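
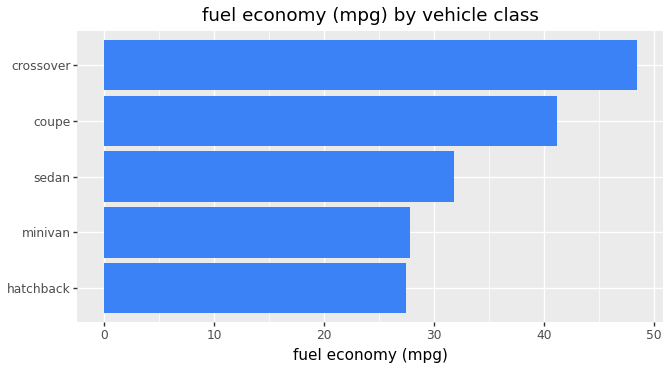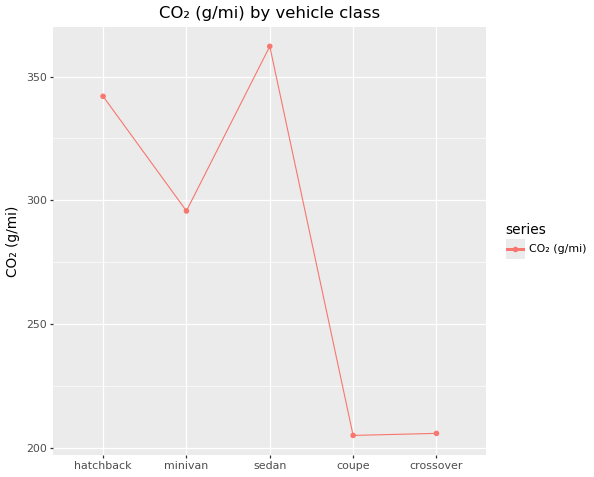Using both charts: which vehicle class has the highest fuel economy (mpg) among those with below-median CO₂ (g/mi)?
Chart 2 median CO₂ (g/mi) ≈ 300; below-median vehicle classes: coupe, crossover. Among those, crossover has the highest fuel economy (mpg) (≈ 50).

crossover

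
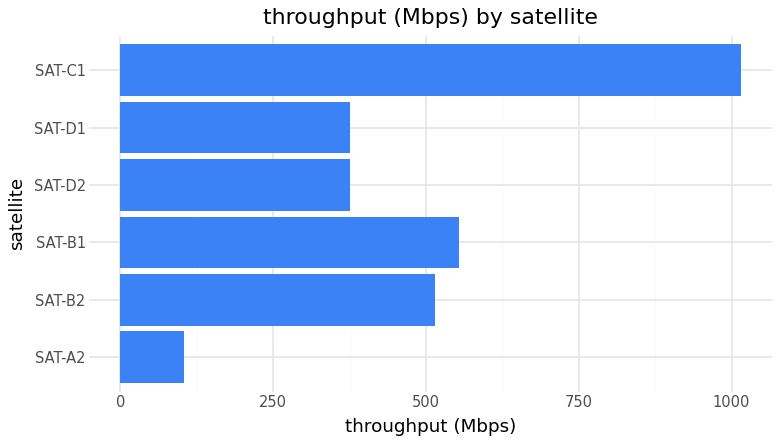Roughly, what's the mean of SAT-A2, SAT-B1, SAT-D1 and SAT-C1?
(100 + 600 + 400 + 1000) / 4 ≈ 525.

≈ 525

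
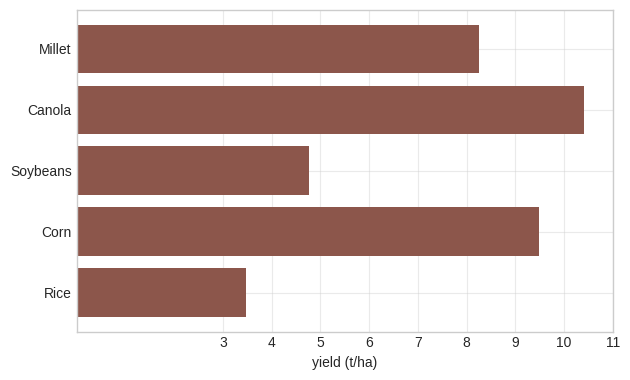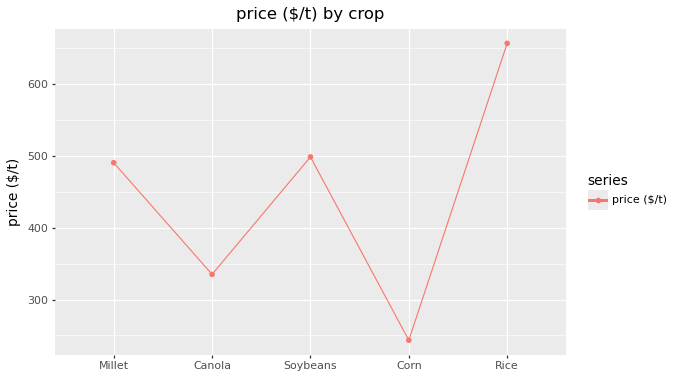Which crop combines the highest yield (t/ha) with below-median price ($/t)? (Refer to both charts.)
Chart 2 median price ($/t) ≈ 500; below-median crops: Canola, Corn. Among those, Canola has the highest yield (t/ha) (≈ 10).

Canola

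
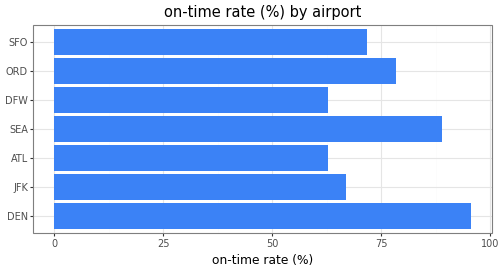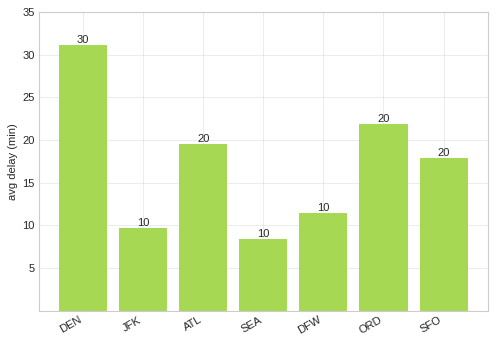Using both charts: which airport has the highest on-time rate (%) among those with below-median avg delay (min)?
SEA

Chart 2 median avg delay (min) ≈ 20; below-median airports: JFK, SEA, DFW. Among those, SEA has the highest on-time rate (%) (≈ 90).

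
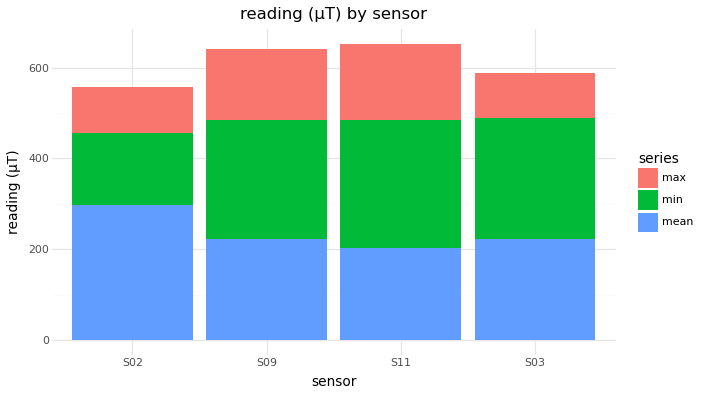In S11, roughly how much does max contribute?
max top ≈ 700, bottom ≈ 500; segment ≈ 200.

≈ 200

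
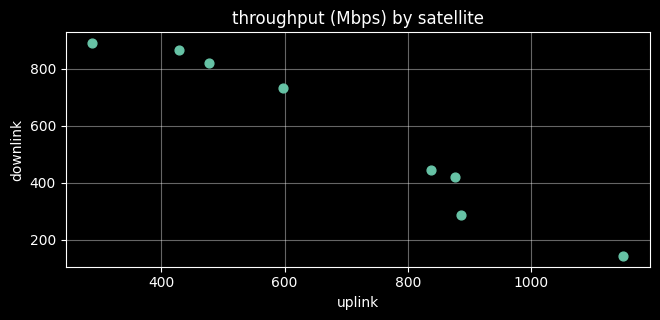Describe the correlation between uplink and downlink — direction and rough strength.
Points are negatively correlated; strong (|r| ≈ 1.0).

negative, strong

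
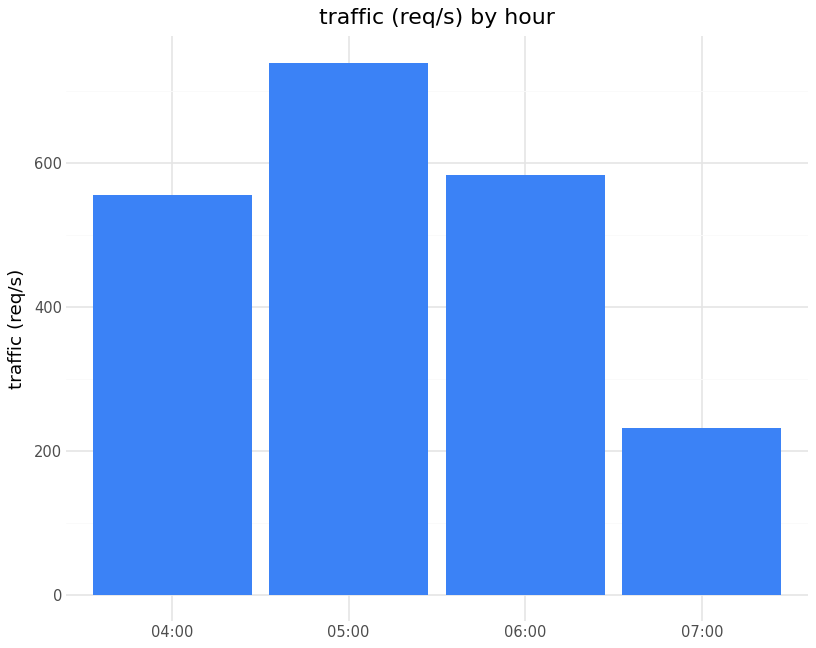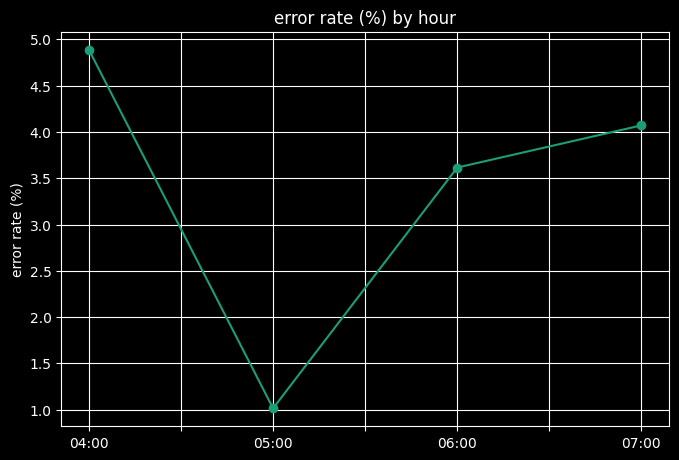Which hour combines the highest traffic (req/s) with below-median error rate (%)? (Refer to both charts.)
Chart 2 median error rate (%) ≈ 4; below-median hours: 05:00, 06:00. Among those, 05:00 has the highest traffic (req/s) (≈ 700).

05:00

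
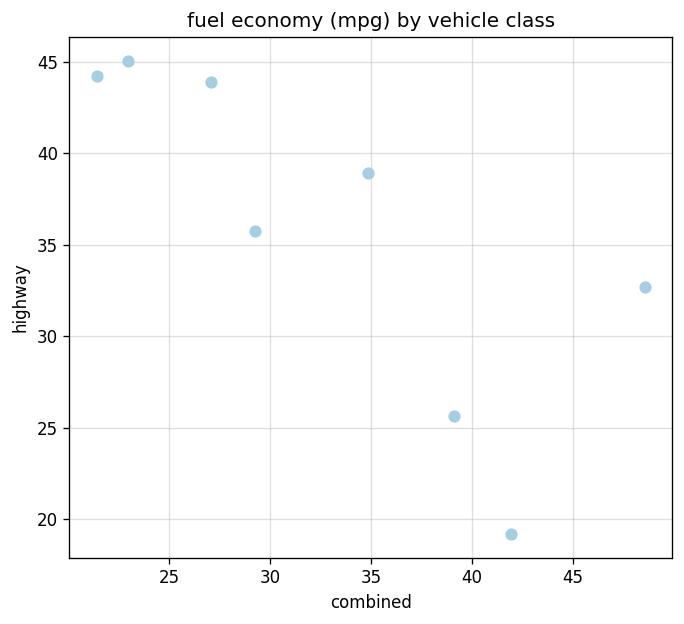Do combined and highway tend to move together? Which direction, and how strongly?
negative, strong

Points are negatively correlated; strong (|r| ≈ 0.8).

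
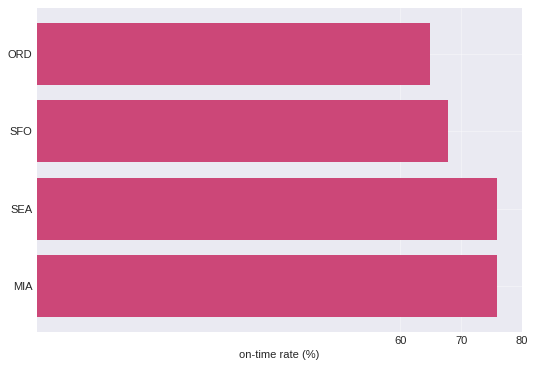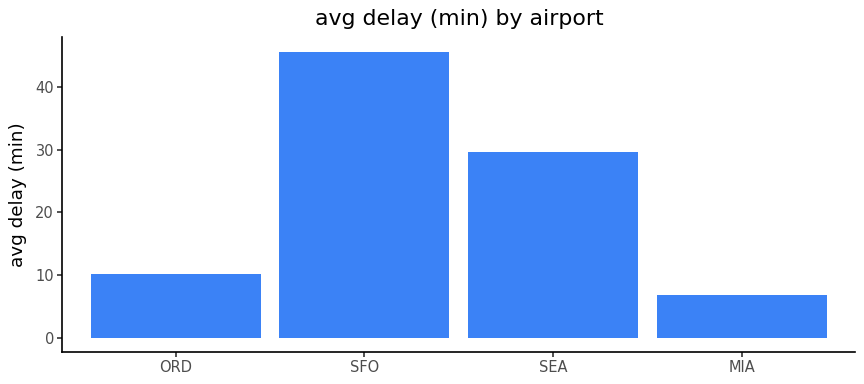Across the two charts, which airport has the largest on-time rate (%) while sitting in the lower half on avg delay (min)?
Chart 2 median avg delay (min) ≈ 20; below-median airports: ORD, MIA. Among those, MIA has the highest on-time rate (%) (≈ 80).

MIA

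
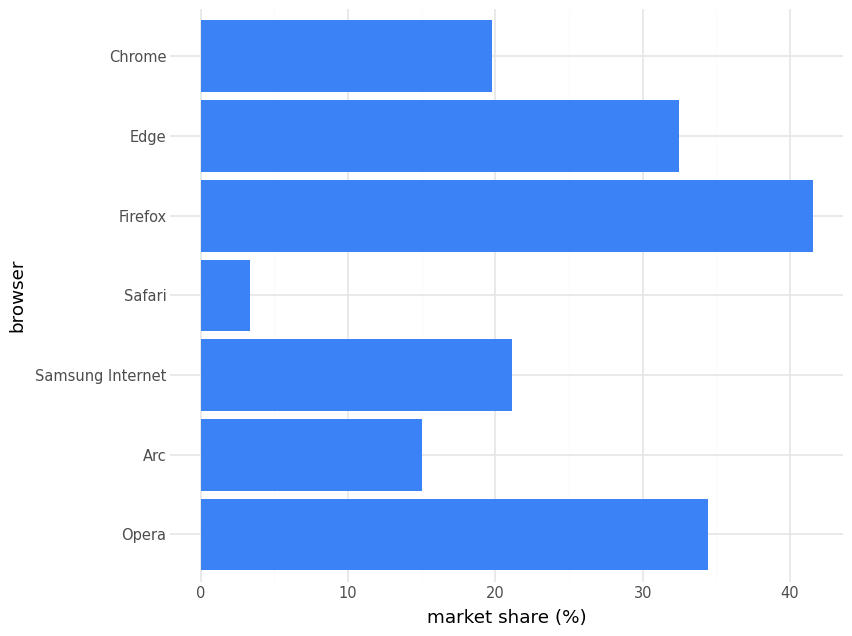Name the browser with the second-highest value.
Opera

Top 3: Firefox ≈ 40, Opera ≈ 35, Edge ≈ 30.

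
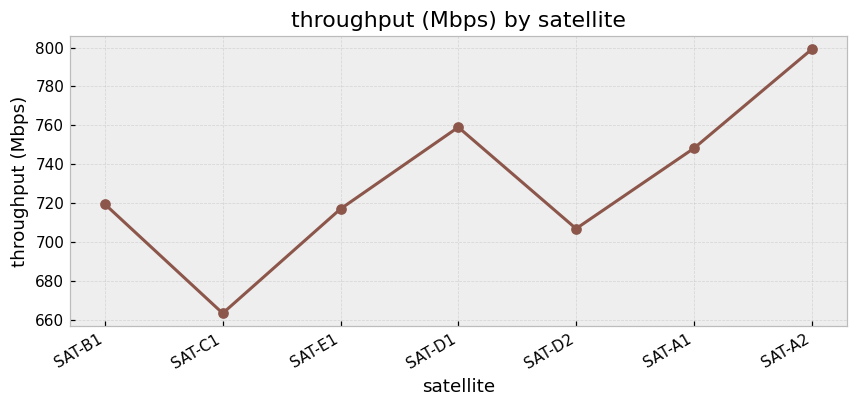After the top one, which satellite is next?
SAT-D1

Top 3: SAT-A2 ≈ 800, SAT-D1 ≈ 760, SAT-A1 ≈ 740.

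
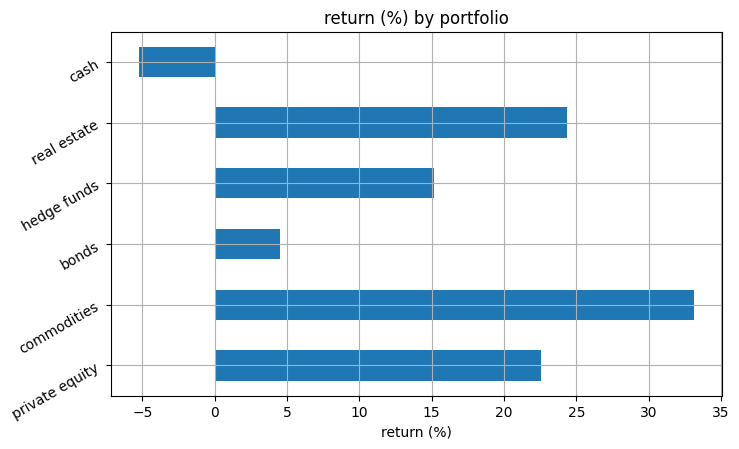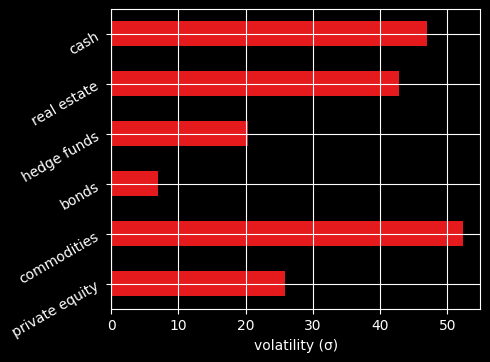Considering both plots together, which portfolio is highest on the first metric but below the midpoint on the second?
private equity

Chart 2 median volatility (σ) ≈ 35; below-median portfolios: private equity, bonds, hedge funds. Among those, private equity has the highest return (%) (≈ 25).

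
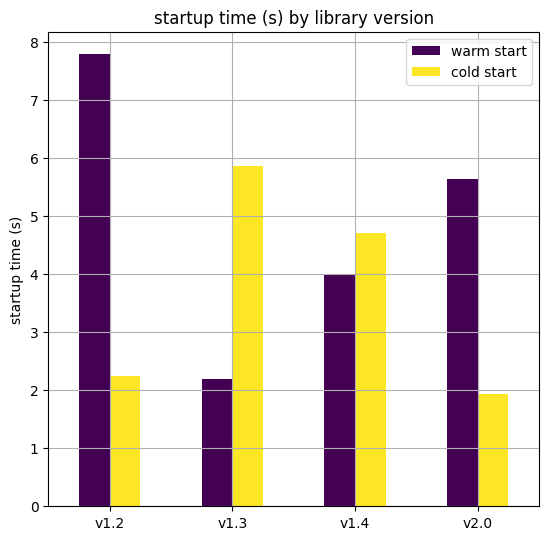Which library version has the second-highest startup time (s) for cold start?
v1.4

Top 3 for cold start: v1.3 ≈ 6, v1.4 ≈ 5, v1.2 ≈ 2.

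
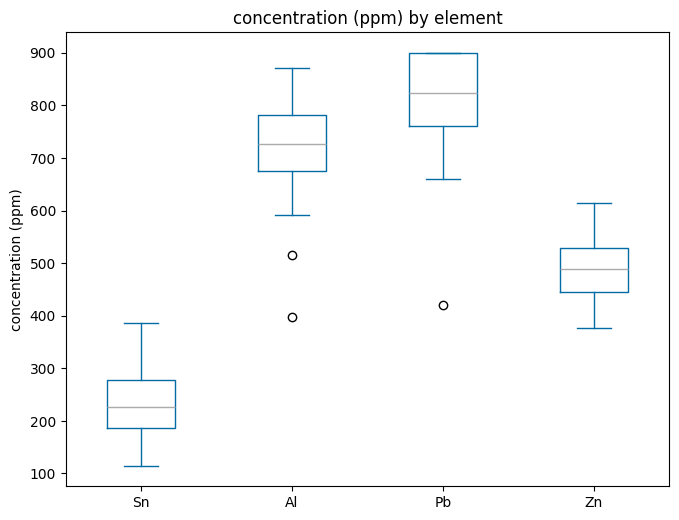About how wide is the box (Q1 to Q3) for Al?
Q3 ≈ 800, Q1 ≈ 700; IQR ≈ 100.

≈ 100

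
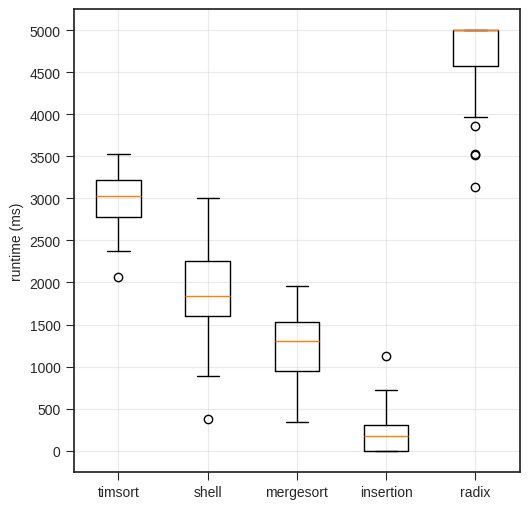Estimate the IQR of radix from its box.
Q3 ≈ 5000, Q1 ≈ 4500; IQR ≈ 500.

≈ 500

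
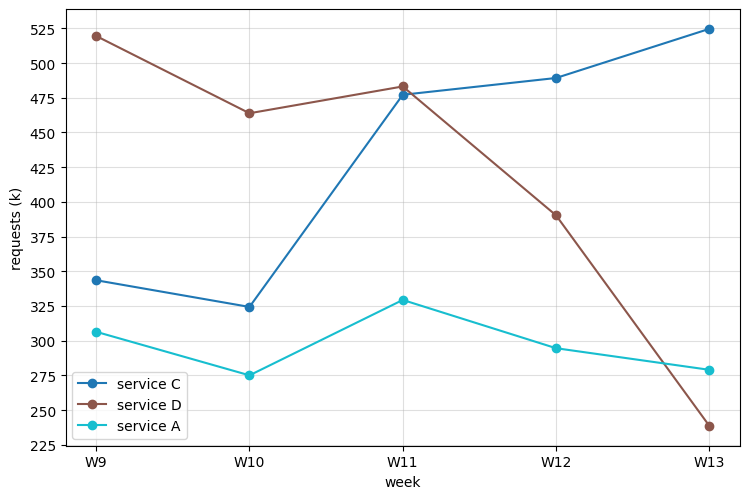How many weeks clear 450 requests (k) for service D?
Above 450: W9, W10, W11.

3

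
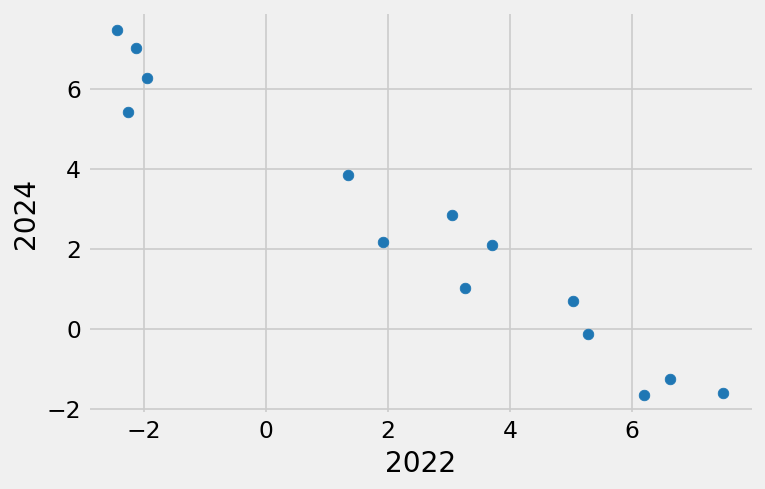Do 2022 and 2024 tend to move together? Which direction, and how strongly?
negative, strong

Points are negatively correlated; strong (|r| ≈ 1.0).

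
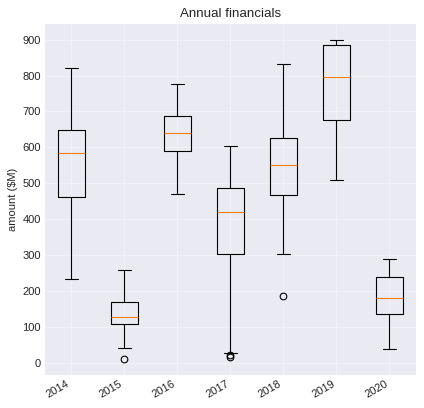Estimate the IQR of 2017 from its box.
Q3 ≈ 500, Q1 ≈ 300; IQR ≈ 200.

≈ 200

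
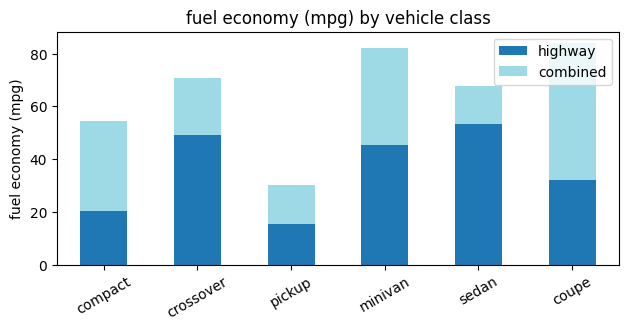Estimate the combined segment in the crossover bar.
≈ 20

combined top ≈ 70, bottom ≈ 50; segment ≈ 20.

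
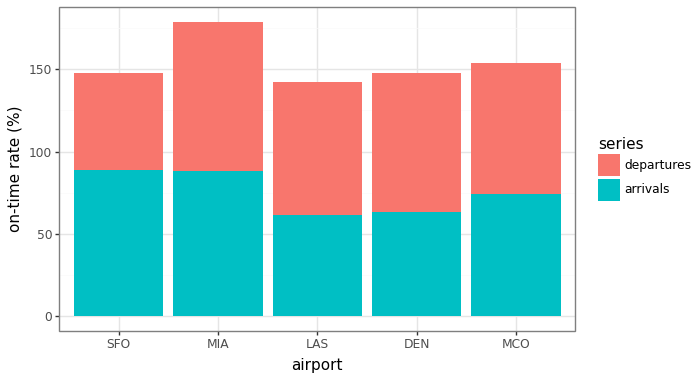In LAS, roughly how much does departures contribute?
departures top ≈ 140, bottom ≈ 60; segment ≈ 80.

≈ 80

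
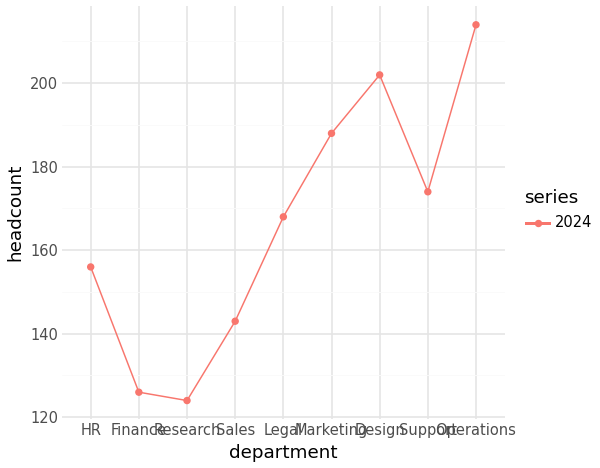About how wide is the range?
Max Operations ≈ 210, min Research ≈ 120; range ≈ 90.

≈ 90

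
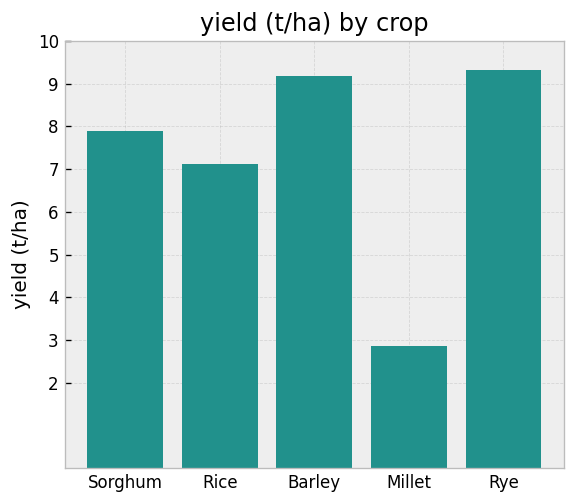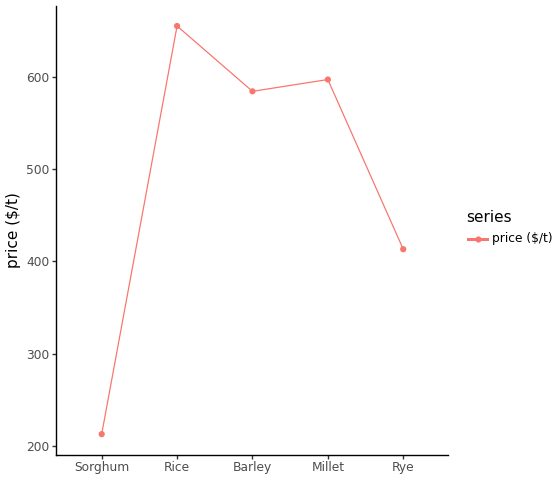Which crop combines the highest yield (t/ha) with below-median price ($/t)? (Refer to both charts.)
Rye

Chart 2 median price ($/t) ≈ 600; below-median crops: Sorghum, Rye. Among those, Rye has the highest yield (t/ha) (≈ 9).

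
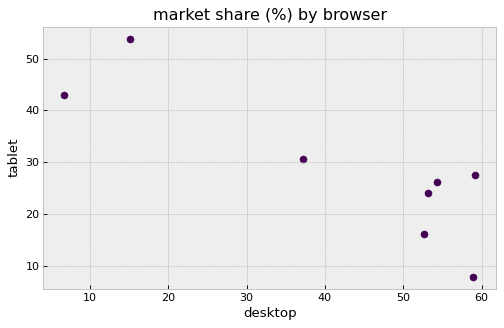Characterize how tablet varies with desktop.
negative, strong

Points are negatively correlated; strong (|r| ≈ 0.9).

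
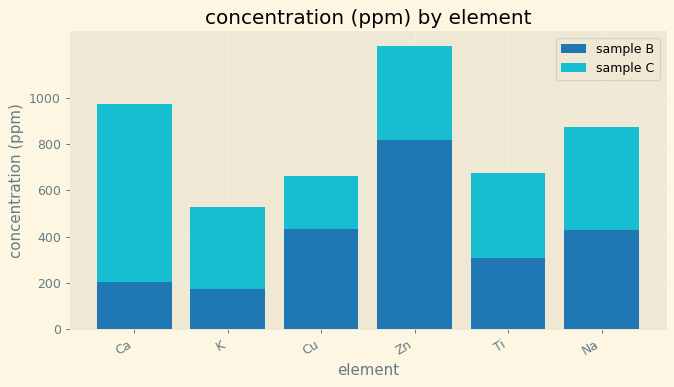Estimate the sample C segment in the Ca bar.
sample C top ≈ 1000, bottom ≈ 200; segment ≈ 800.

≈ 800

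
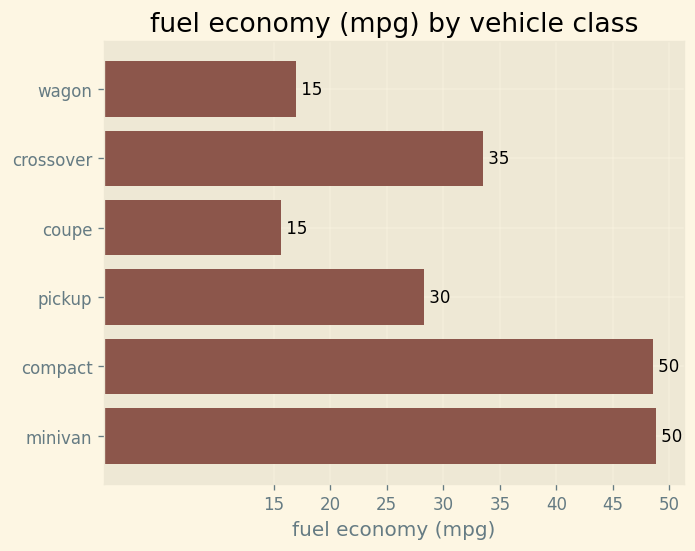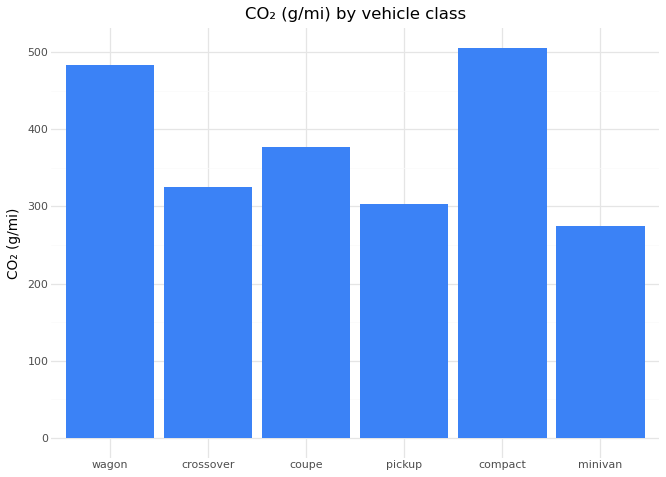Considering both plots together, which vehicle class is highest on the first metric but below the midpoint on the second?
Chart 2 median CO₂ (g/mi) ≈ 350; below-median vehicle classes: crossover, pickup, minivan. Among those, minivan has the highest fuel economy (mpg) (≈ 50).

minivan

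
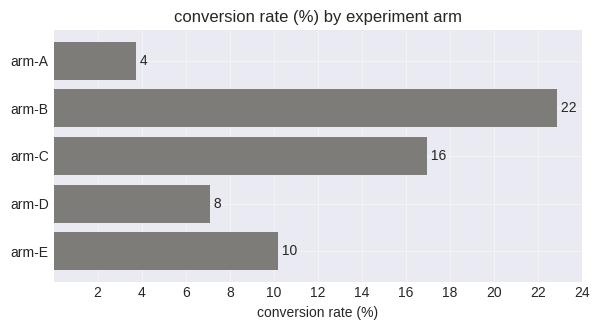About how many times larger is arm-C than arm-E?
arm-C ≈ 16, arm-E ≈ 10; 16/10 ≈ 1.6.

≈ 1.6×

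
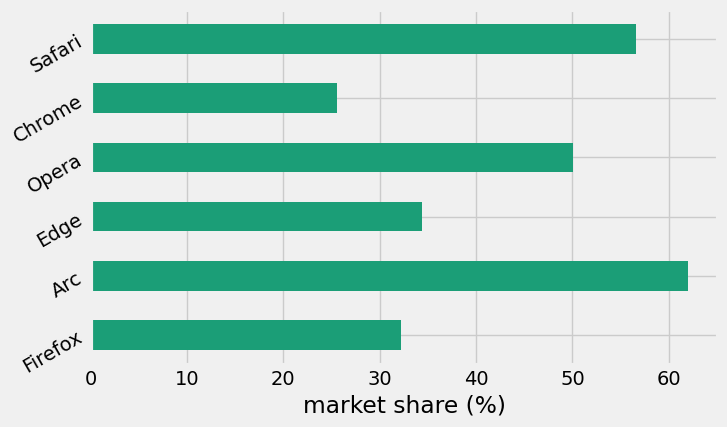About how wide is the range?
Max Arc ≈ 60, min Chrome ≈ 30; range ≈ 30.

≈ 30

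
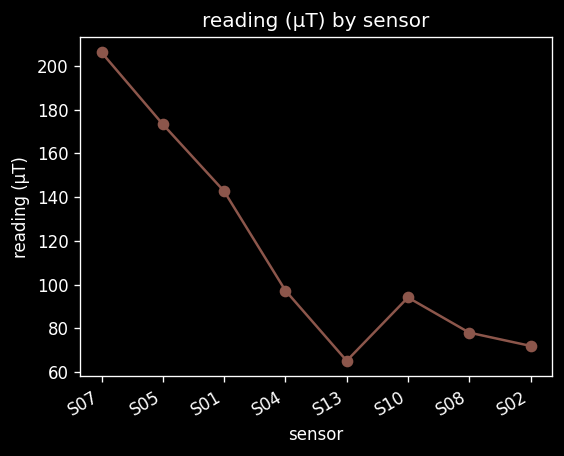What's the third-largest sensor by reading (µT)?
Top 4: S07 ≈ 200, S05 ≈ 180, S01 ≈ 140, S04 ≈ 100.

S01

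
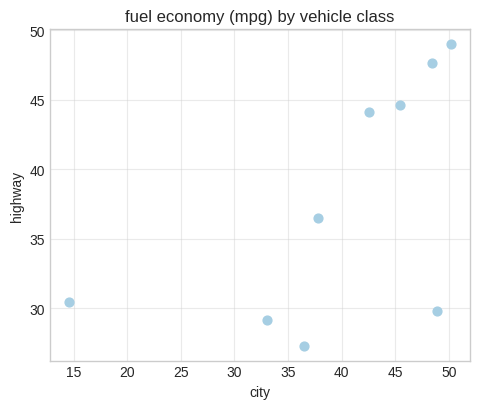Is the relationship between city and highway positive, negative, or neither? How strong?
positive, moderate

Points are positively correlated; moderate (|r| ≈ 0.6).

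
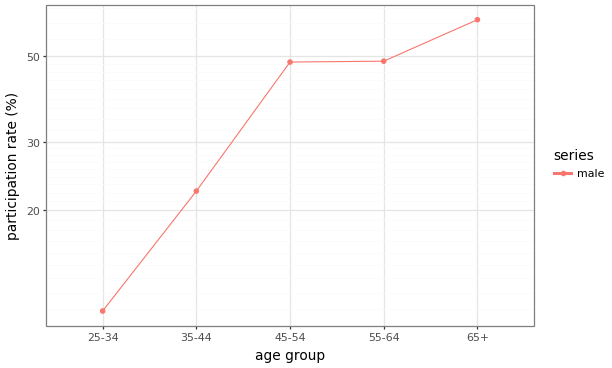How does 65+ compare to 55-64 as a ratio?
65+ ≈ 60, 55-64 ≈ 50; 60/50 ≈ 1.2.

≈ 1.2×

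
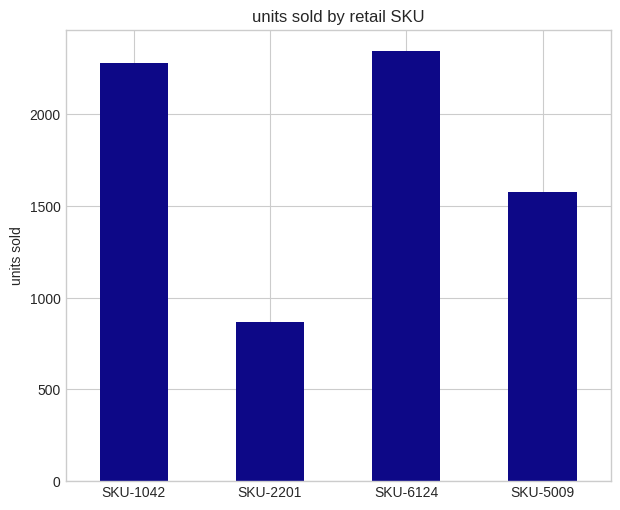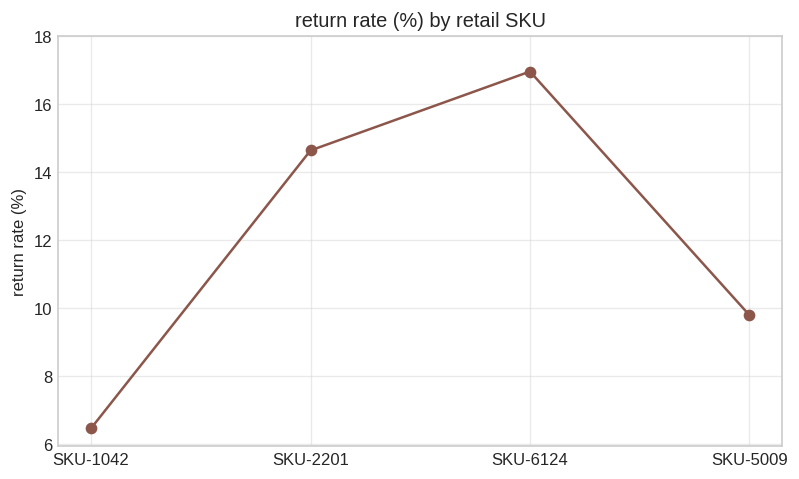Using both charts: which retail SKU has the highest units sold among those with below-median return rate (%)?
Chart 2 median return rate (%) ≈ 12; below-median retail SKUs: SKU-1042, SKU-5009. Among those, SKU-1042 has the highest units sold (≈ 2500).

SKU-1042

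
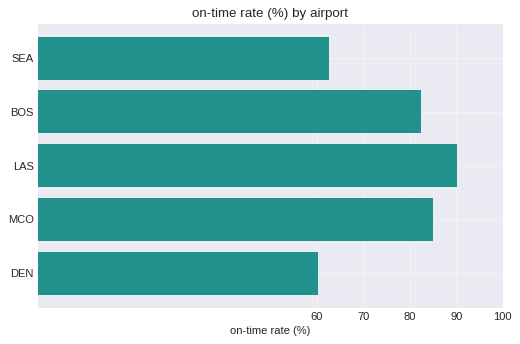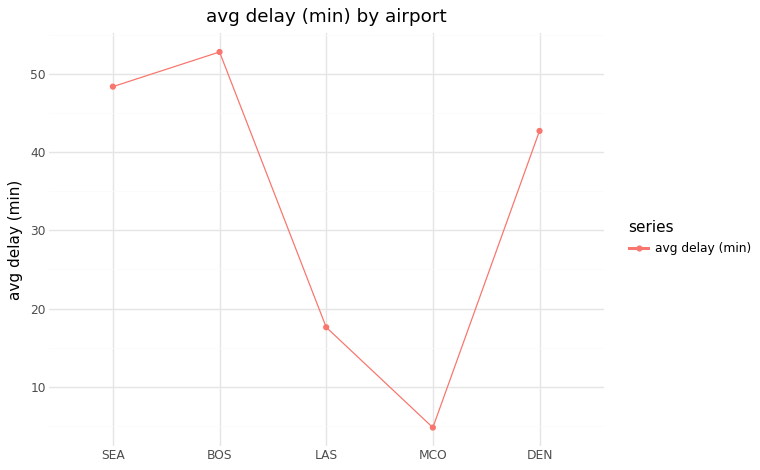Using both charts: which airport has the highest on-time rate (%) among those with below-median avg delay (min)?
Chart 2 median avg delay (min) ≈ 45; below-median airports: LAS, MCO. Among those, LAS has the highest on-time rate (%) (≈ 90).

LAS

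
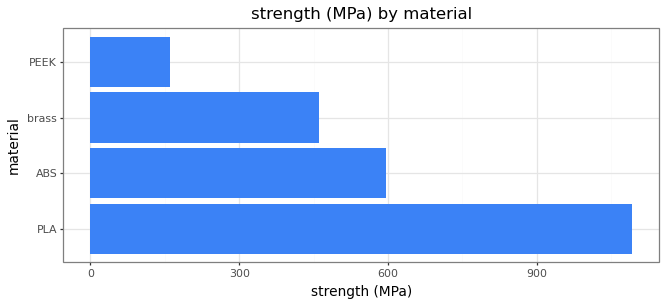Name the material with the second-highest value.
ABS

Top 3: PLA ≈ 1100, ABS ≈ 600, brass ≈ 500.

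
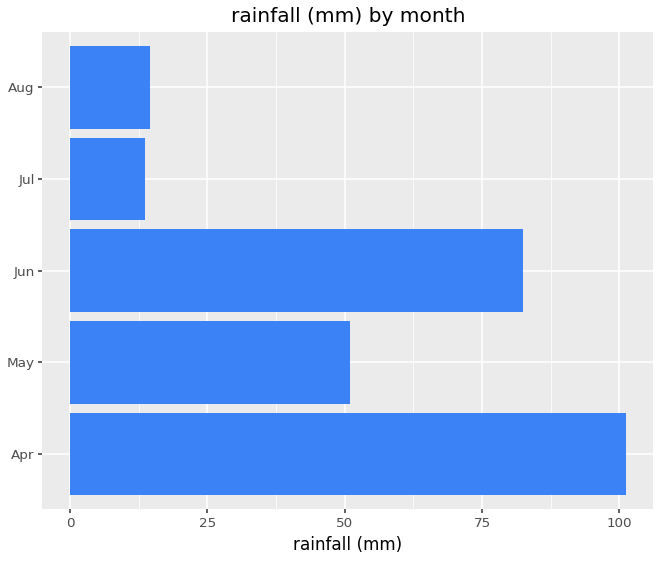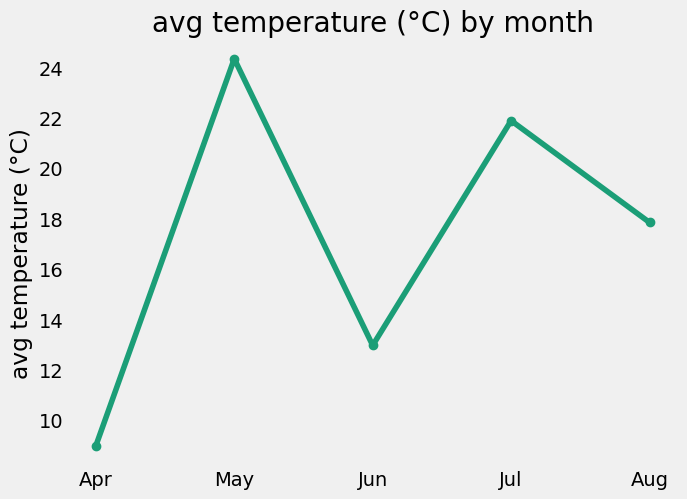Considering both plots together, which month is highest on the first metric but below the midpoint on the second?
Chart 2 median avg temperature (°C) ≈ 20; below-median months: Apr, Jun. Among those, Apr has the highest rainfall (mm) (≈ 100).

Apr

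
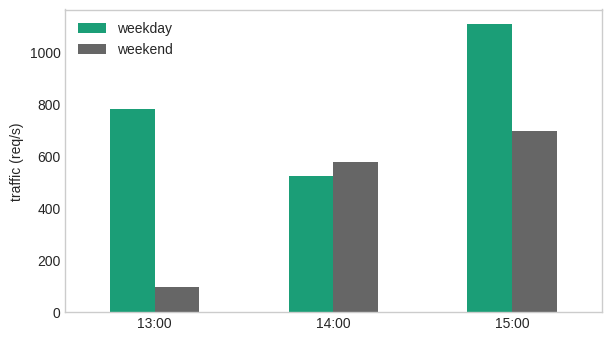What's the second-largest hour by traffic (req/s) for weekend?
Top 3 for weekend: 15:00 ≈ 700, 14:00 ≈ 600, 13:00 ≈ 100.

14:00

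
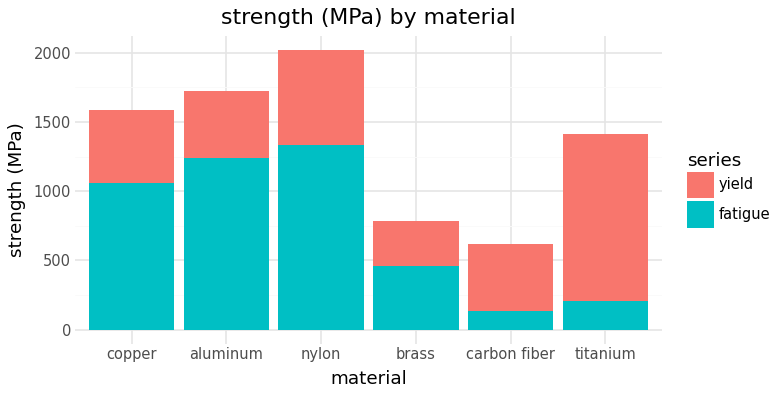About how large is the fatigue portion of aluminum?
fatigue top ≈ 1200, bottom ≈ 0; segment ≈ 1200.

≈ 1200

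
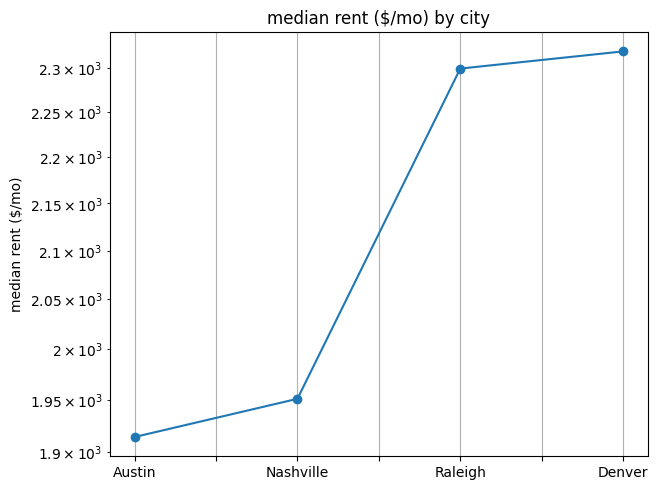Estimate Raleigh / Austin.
≈ 1.21×

Raleigh ≈ 2300, Austin ≈ 1900; 2300/1900 ≈ 1.21.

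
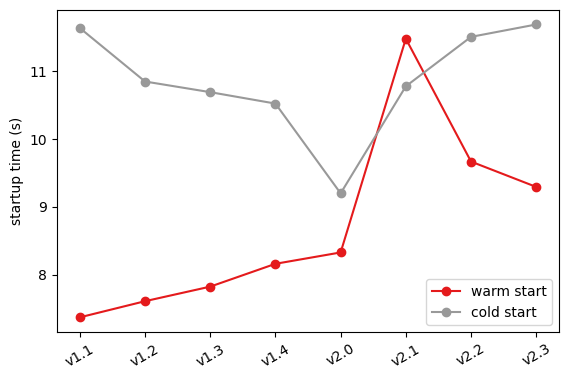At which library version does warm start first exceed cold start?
v2.1

v2.0: warm start ≈ 8.5 vs cold start ≈ 9.0 (not yet); v2.1: warm start ≈ 11.5 vs cold start ≈ 11.0 (first crossover).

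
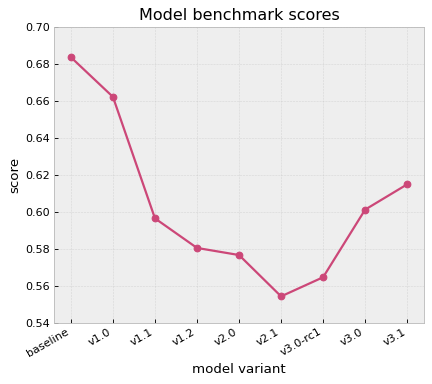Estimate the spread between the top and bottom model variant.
≈ 0.12

Max baseline ≈ 0.68, min v2.1 ≈ 0.56; range ≈ 0.12.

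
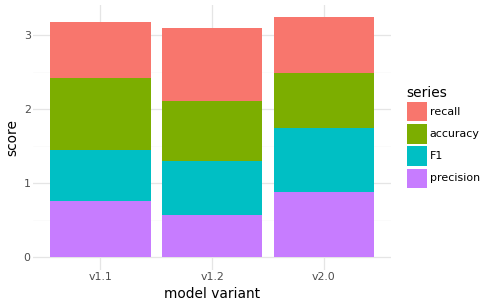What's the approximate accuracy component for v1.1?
accuracy top ≈ 2.5, bottom ≈ 1.5; segment ≈ 1.0.

≈ 1.0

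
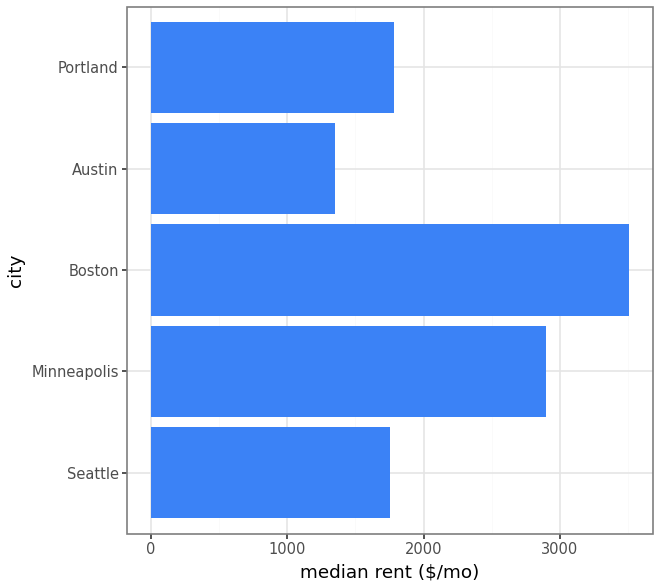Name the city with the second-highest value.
Minneapolis

Top 3: Boston ≈ 3500, Minneapolis ≈ 3000, Portland ≈ 2000.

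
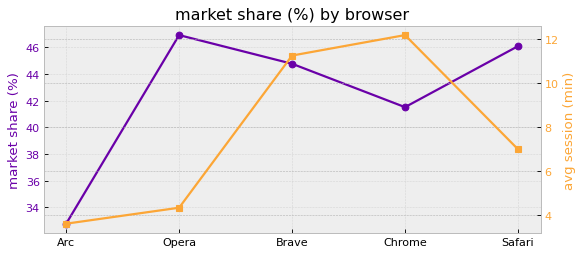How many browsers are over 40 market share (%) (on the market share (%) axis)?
Above 40: Opera, Brave, Chrome, Safari.

4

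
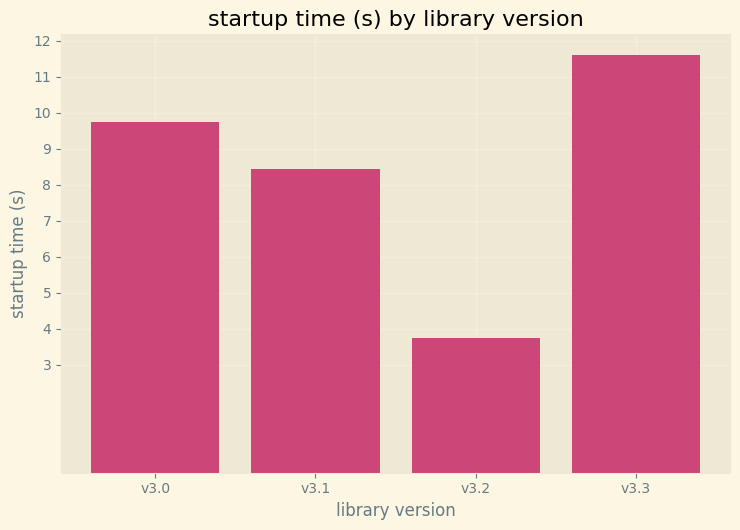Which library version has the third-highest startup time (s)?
Top 4: v3.3 ≈ 12, v3.0 ≈ 10, v3.1 ≈ 8, v3.2 ≈ 4.

v3.1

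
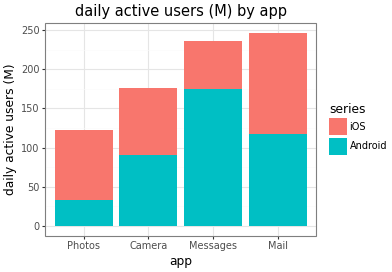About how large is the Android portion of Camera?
Android top ≈ 100, bottom ≈ 0; segment ≈ 100.

≈ 100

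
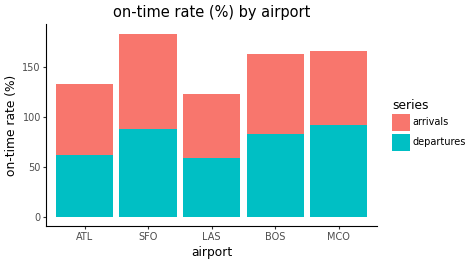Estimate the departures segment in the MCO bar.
≈ 100

departures top ≈ 100, bottom ≈ 0; segment ≈ 100.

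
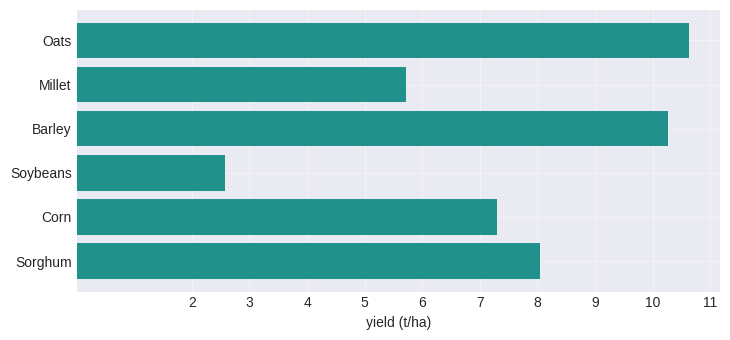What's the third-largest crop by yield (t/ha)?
Top 4: Oats ≈ 11, Barley ≈ 10, Sorghum ≈ 8, Corn ≈ 7.

Sorghum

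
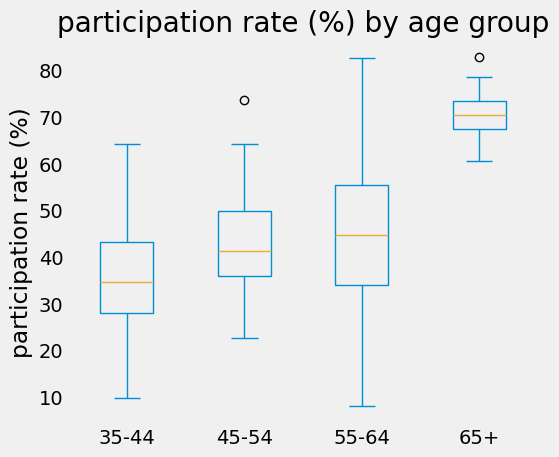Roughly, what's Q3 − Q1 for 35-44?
Q3 ≈ 45, Q1 ≈ 30; IQR ≈ 15.

≈ 15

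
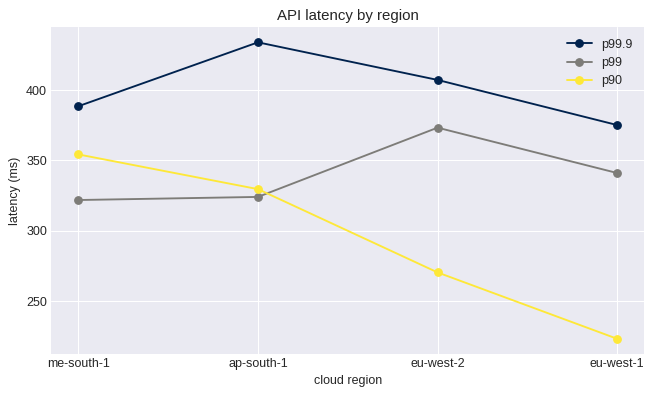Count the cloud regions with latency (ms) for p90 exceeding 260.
Above 260: me-south-1, ap-south-1, eu-west-2.

3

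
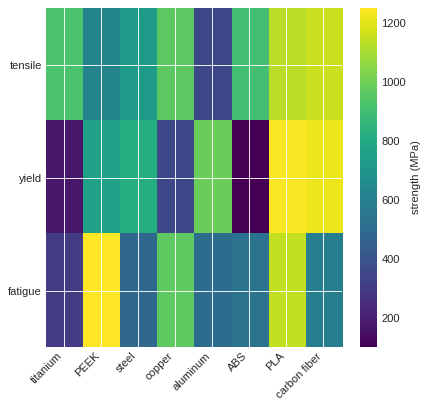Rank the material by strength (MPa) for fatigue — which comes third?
copper

Top 4 for fatigue: PEEK ≈ 1300, PLA ≈ 1100, copper ≈ 1000, carbon fiber ≈ 600.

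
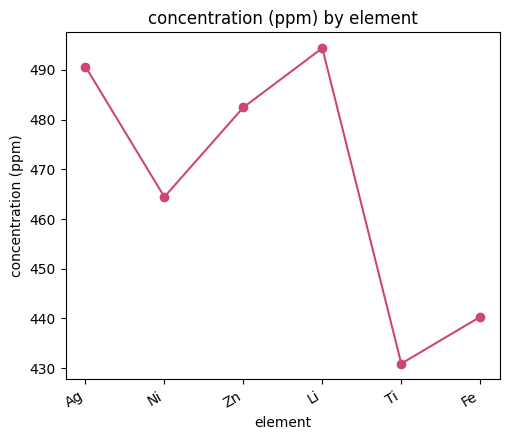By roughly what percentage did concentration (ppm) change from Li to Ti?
≈ -12.2%

Li ≈ 490, Ti ≈ 430; (430 − 490) / 490 ≈ -12.2%.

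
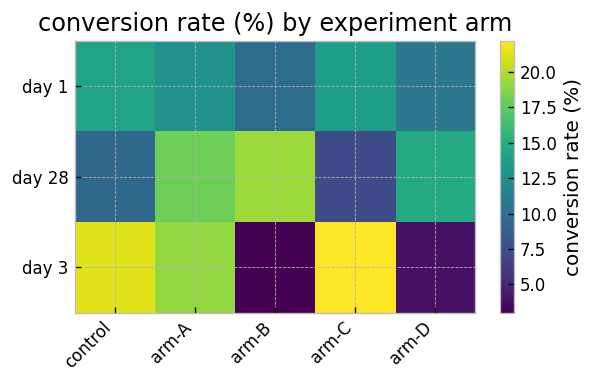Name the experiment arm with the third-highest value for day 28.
arm-D

Top 4 for day 28: arm-B ≈ 20, arm-A ≈ 18, arm-D ≈ 14, control ≈ 10.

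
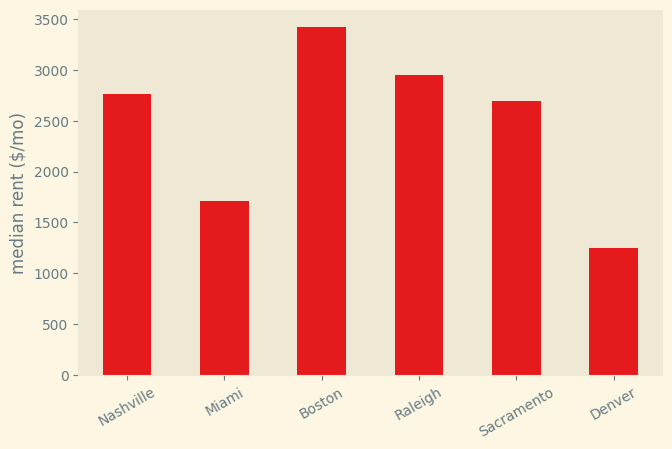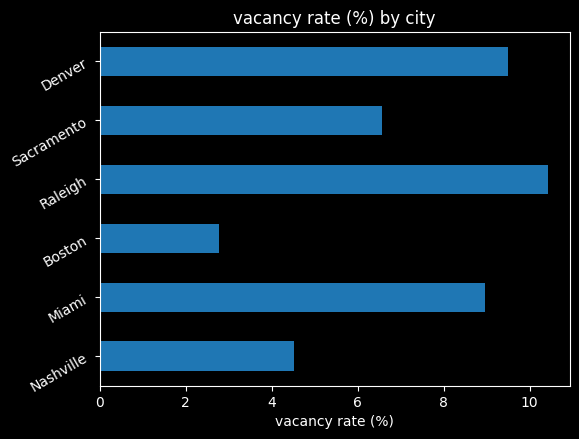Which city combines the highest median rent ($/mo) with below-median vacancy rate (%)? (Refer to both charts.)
Boston

Chart 2 median vacancy rate (%) ≈ 8; below-median cities: Nashville, Boston, Sacramento. Among those, Boston has the highest median rent ($/mo) (≈ 3500).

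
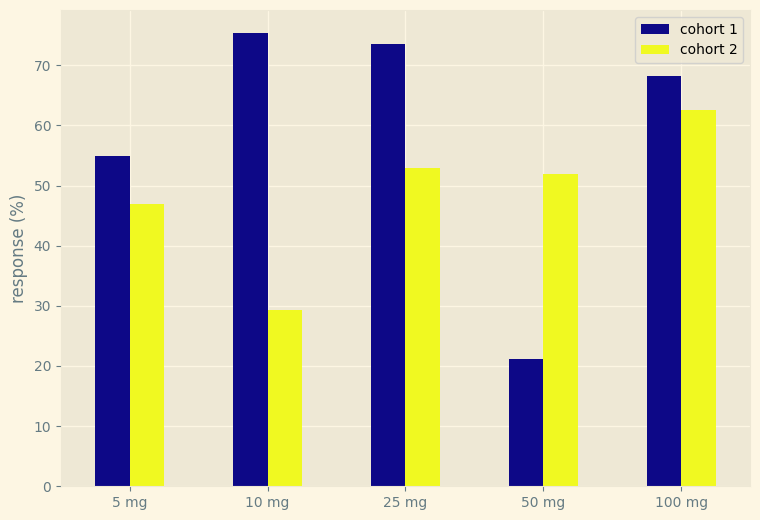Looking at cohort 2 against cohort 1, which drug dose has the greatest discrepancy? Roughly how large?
10 mg: cohort 2 ≈ 30, cohort 1 ≈ 80 → gap ≈ 50. Next-largest (50 mg) is only ≈ 30.

10 mg, ≈ 50 %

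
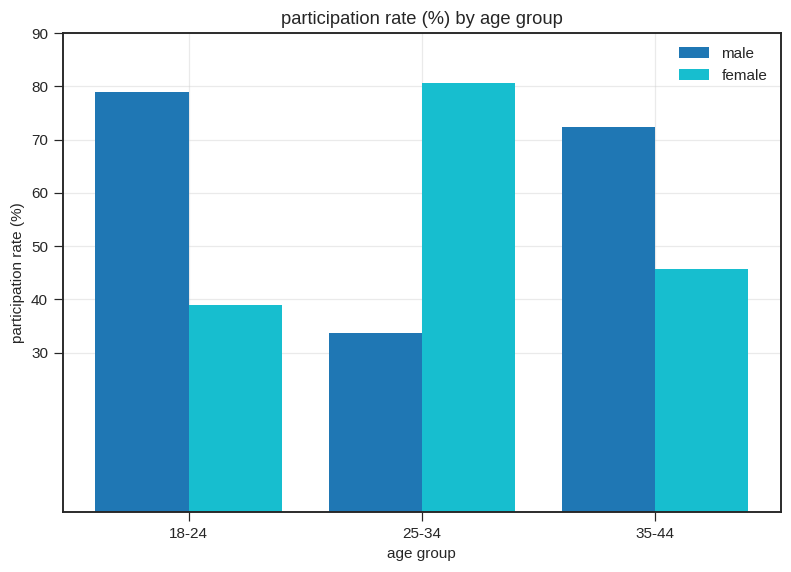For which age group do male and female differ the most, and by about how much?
25-34, ≈ 50 %

25-34: male ≈ 30, female ≈ 80 → gap ≈ 50. Next-largest (18-24) is only ≈ 40.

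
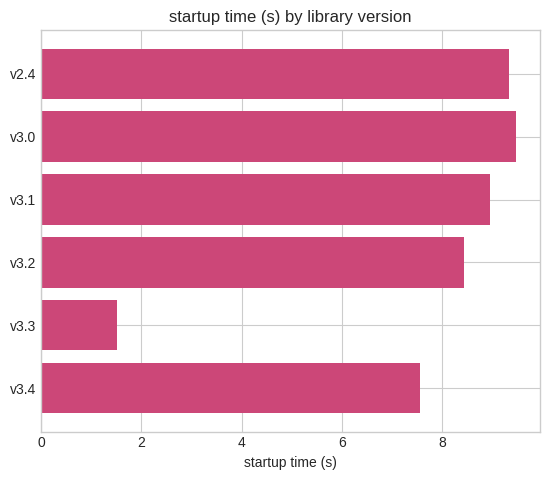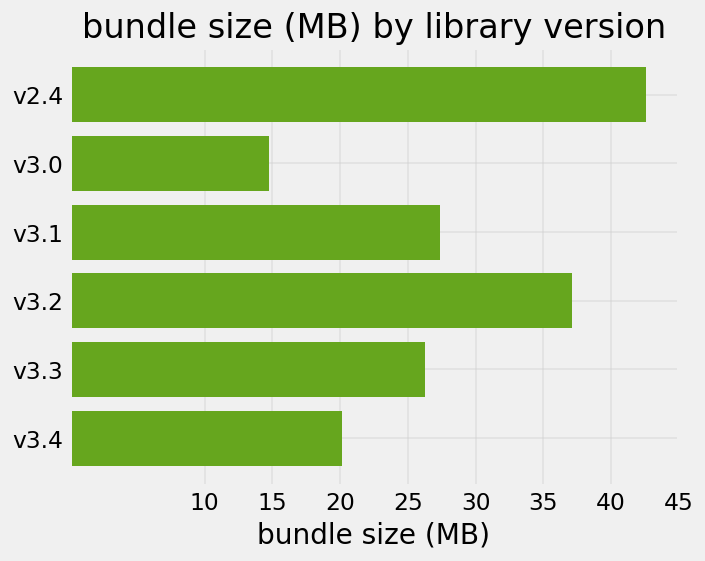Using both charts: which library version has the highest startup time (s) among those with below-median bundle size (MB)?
Chart 2 median bundle size (MB) ≈ 25; below-median library versions: v3.0, v3.3, v3.4. Among those, v3.0 has the highest startup time (s) (≈ 9).

v3.0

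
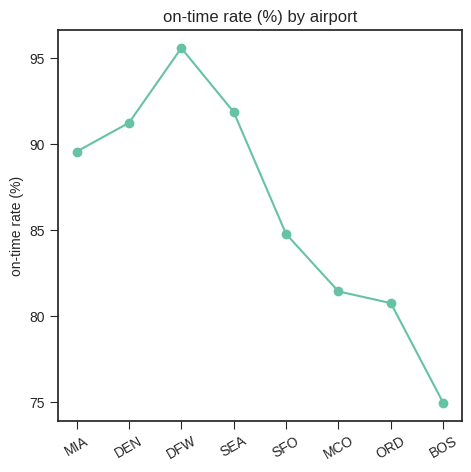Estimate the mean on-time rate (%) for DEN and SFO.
(92 + 84) / 2 ≈ 88.

≈ 88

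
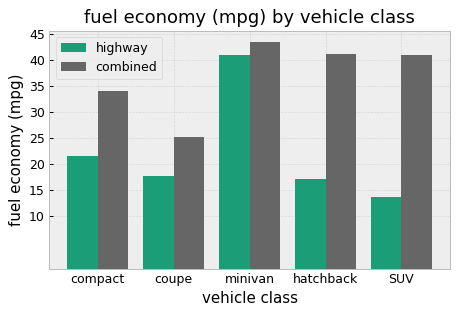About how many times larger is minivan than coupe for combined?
≈ 1.8×

minivan ≈ 45, coupe ≈ 25; 45/25 ≈ 1.8.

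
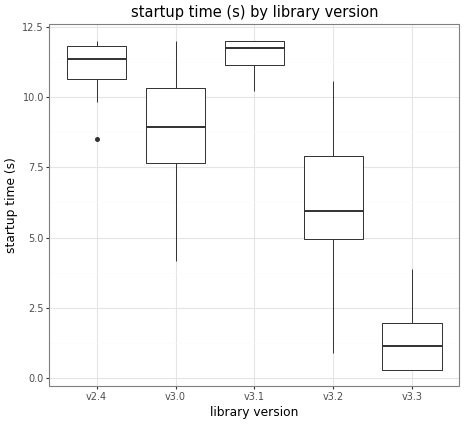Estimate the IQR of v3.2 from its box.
≈ 3

Q3 ≈ 8, Q1 ≈ 5; IQR ≈ 3.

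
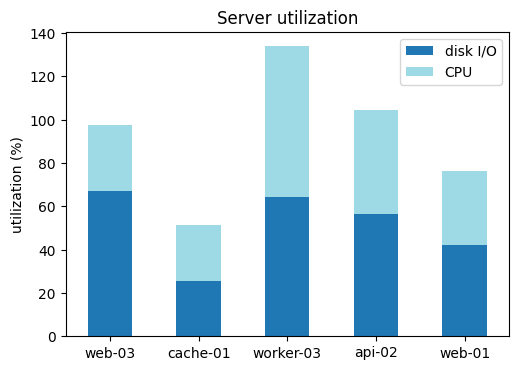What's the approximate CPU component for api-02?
≈ 40

CPU top ≈ 100, bottom ≈ 60; segment ≈ 40.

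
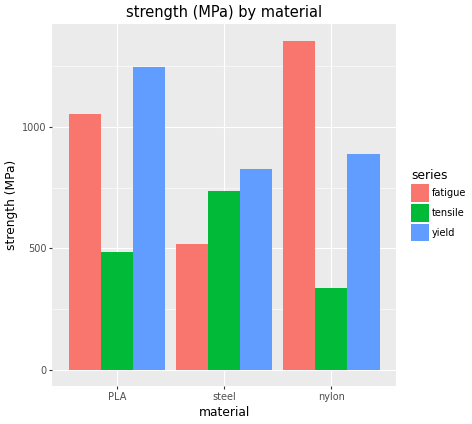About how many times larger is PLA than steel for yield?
PLA ≈ 1200, steel ≈ 800; 1200/800 ≈ 1.5.

≈ 1.5×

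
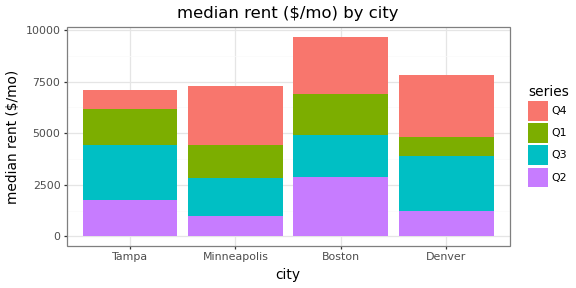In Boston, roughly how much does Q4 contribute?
Q4 top ≈ 10000, bottom ≈ 7000; segment ≈ 3000.

≈ 3000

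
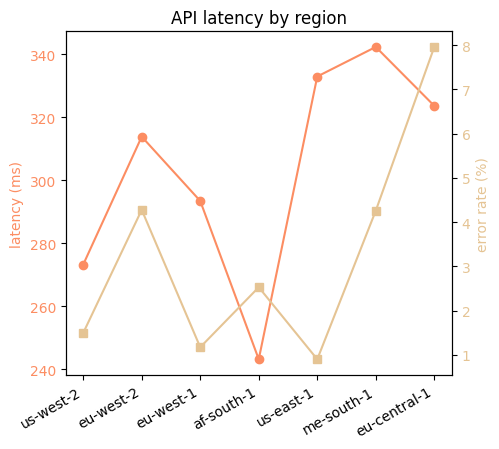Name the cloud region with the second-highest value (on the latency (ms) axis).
Top 3 (on the latency (ms) axis): me-south-1 ≈ 340, us-east-1 ≈ 330, eu-central-1 ≈ 320.

us-east-1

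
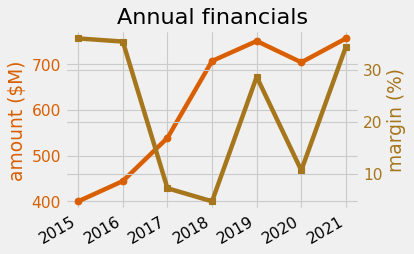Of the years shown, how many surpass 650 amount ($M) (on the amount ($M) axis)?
4

Above 650: 2018, 2019, 2020, 2021.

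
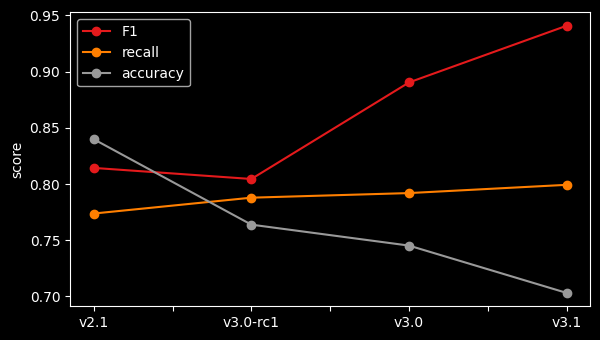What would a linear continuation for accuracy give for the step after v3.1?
Last three: 0.76, 0.74, 0.70 → slope ≈ -0.03/step → next ≈ 0.67.

≈ 0.67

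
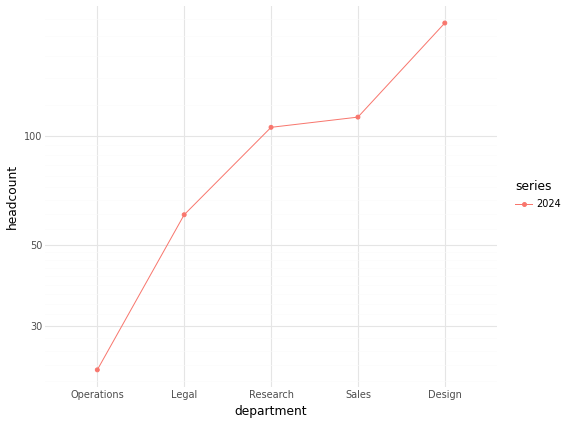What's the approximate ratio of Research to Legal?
≈ 1.67×

Research ≈ 100, Legal ≈ 60; 100/60 ≈ 1.67.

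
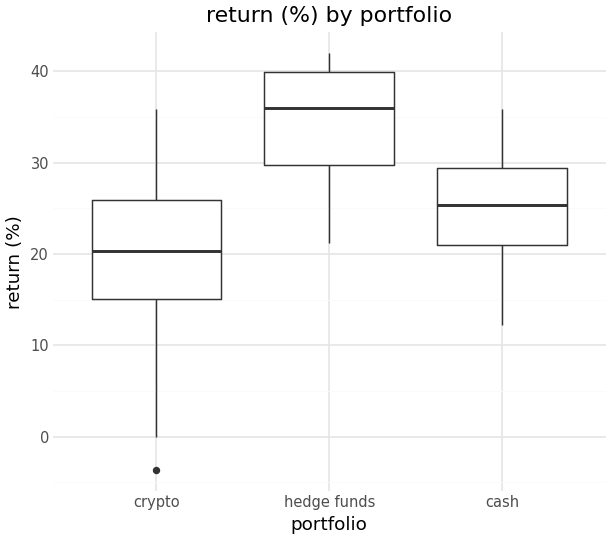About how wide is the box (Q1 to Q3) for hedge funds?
Q3 ≈ 40, Q1 ≈ 30; IQR ≈ 10.

≈ 10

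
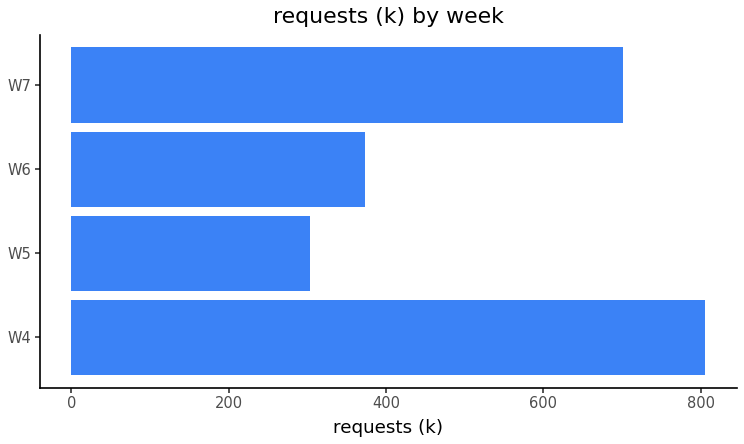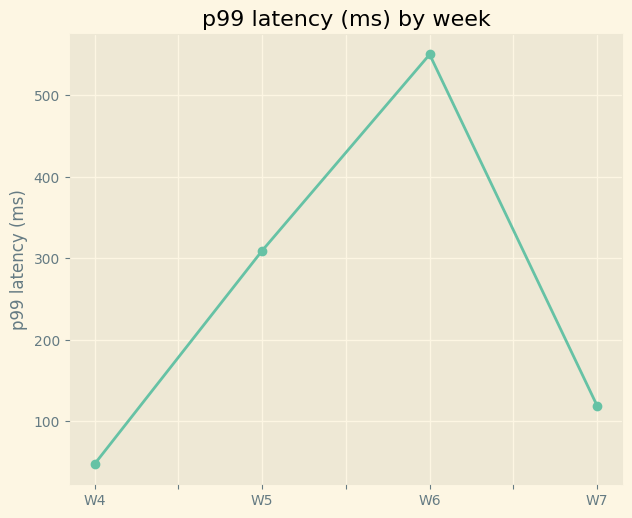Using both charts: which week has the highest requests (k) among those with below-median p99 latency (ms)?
W4

Chart 2 median p99 latency (ms) ≈ 200; below-median weeks: W4, W7. Among those, W4 has the highest requests (k) (≈ 800).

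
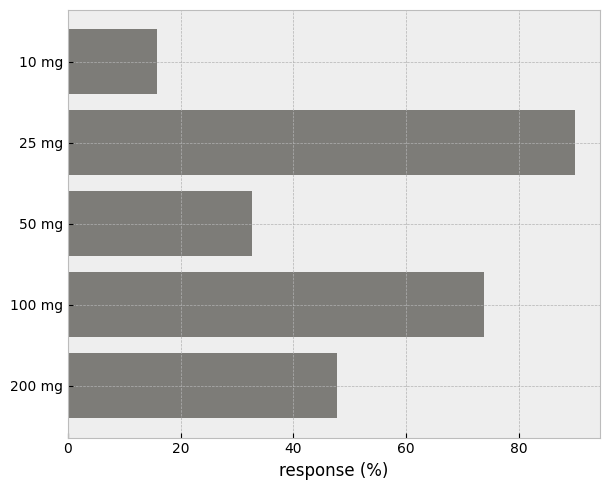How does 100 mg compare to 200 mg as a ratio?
≈ 1.4×

100 mg ≈ 70, 200 mg ≈ 50; 70/50 ≈ 1.4.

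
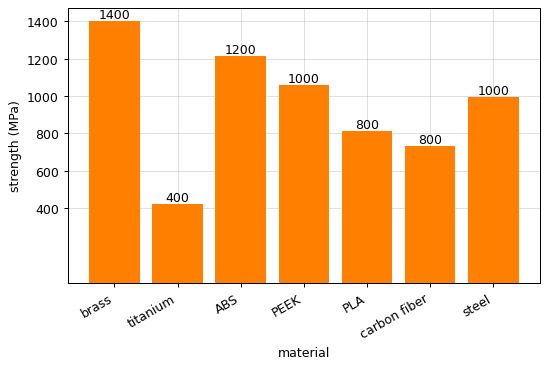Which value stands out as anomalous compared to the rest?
titanium

titanium ≈ 400; the rest sit between ≈ 800 and ≈ 1400.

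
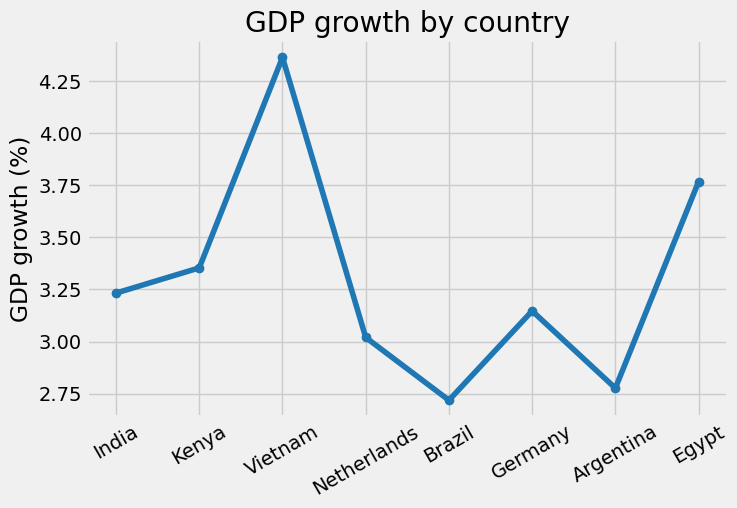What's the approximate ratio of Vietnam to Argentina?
≈ 1.57×

Vietnam ≈ 4.4, Argentina ≈ 2.8; 4.4/2.8 ≈ 1.57.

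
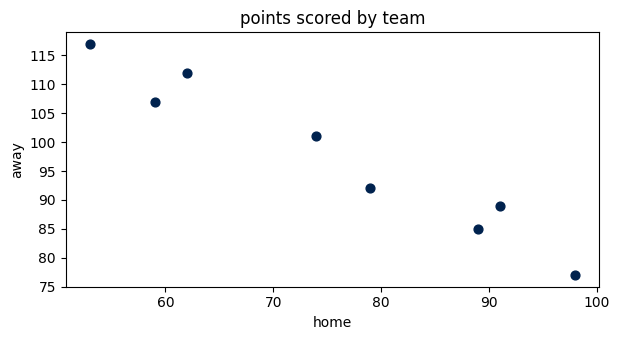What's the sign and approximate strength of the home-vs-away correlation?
Points are negatively correlated; strong (|r| ≈ 1.0).

negative, strong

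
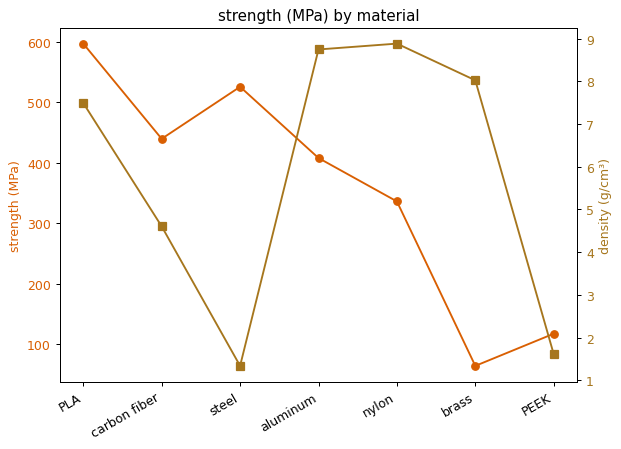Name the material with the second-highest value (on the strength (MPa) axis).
Top 3 (on the strength (MPa) axis): PLA ≈ 600, steel ≈ 550, carbon fiber ≈ 450.

steel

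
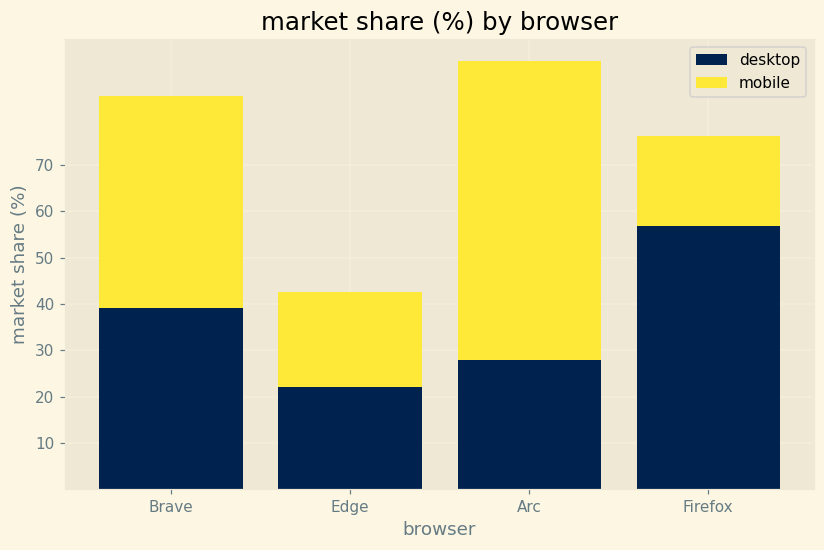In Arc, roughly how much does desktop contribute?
desktop top ≈ 30, bottom ≈ 0; segment ≈ 30.

≈ 30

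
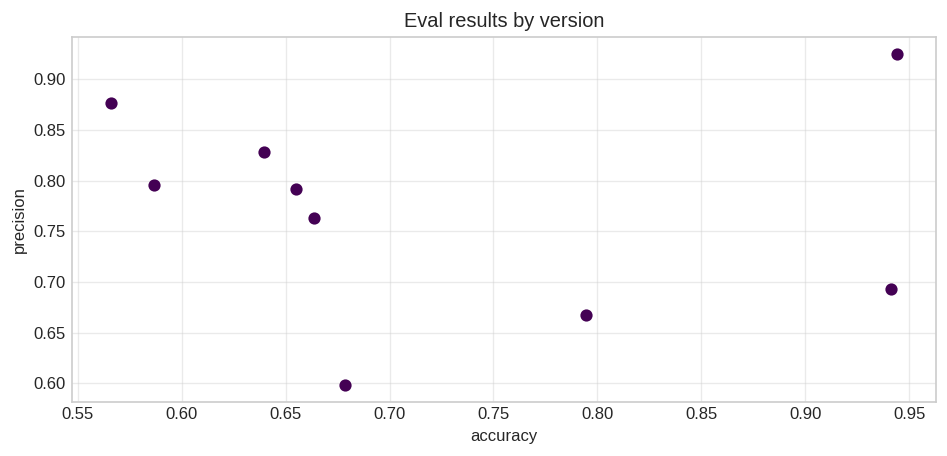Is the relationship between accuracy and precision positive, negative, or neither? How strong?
no clear correlation

Points are roughly uncorrelated; weak (|r| ≈ 0.1).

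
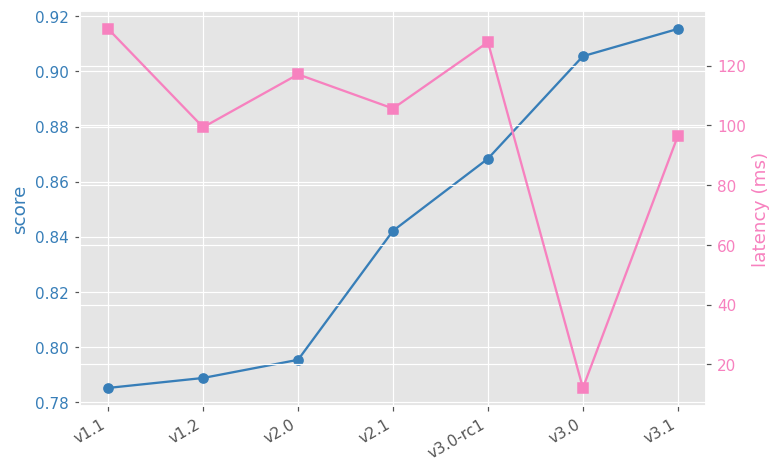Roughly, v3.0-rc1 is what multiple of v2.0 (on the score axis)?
≈ 1.07×

v3.0-rc1 ≈ 0.86, v2.0 ≈ 0.80; 0.86/0.80 ≈ 1.07.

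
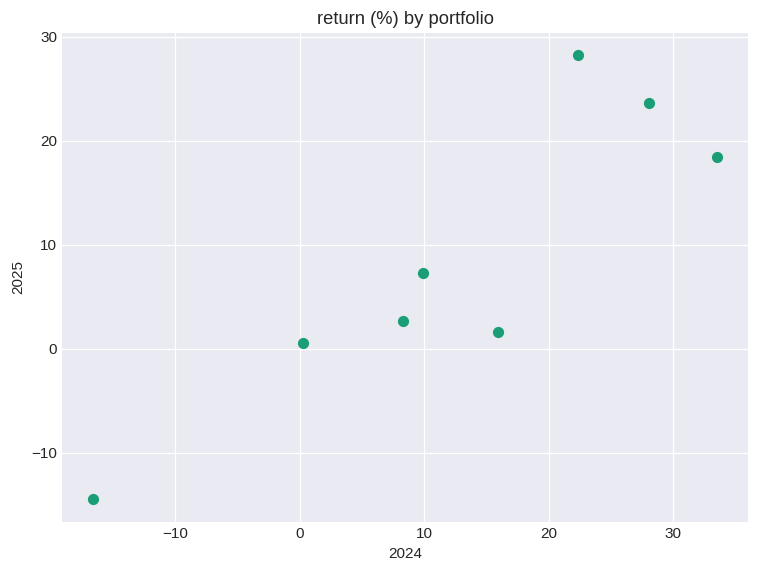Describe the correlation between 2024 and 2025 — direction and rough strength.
Points are positively correlated; strong (|r| ≈ 0.9).

positive, strong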